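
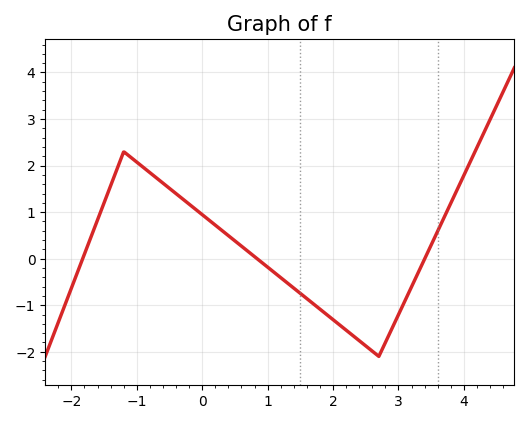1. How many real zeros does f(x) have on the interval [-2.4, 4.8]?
3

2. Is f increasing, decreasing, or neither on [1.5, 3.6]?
neither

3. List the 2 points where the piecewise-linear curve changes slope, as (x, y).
(-1.2, 2.3); (2.7, -2.1)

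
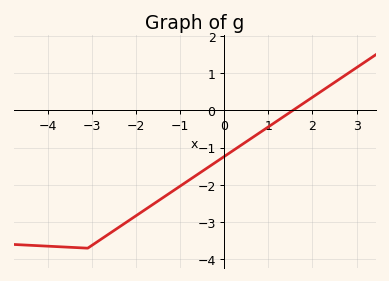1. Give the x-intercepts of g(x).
1.55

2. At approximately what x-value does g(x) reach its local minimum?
-3.1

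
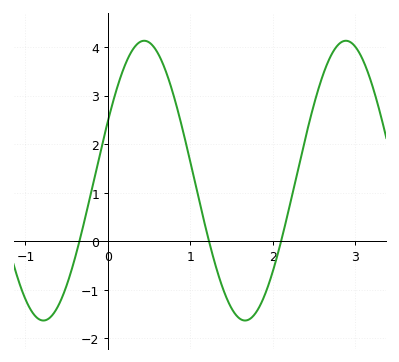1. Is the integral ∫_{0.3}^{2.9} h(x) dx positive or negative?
positive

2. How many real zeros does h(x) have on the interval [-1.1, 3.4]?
3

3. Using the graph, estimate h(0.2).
3.6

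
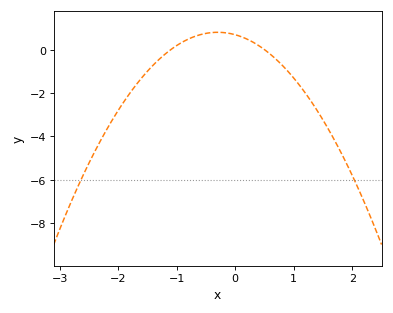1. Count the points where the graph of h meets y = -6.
2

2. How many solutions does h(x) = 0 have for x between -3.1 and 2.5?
2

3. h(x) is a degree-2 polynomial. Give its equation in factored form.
y = -1.25(x + 1.1)(x - 0.5)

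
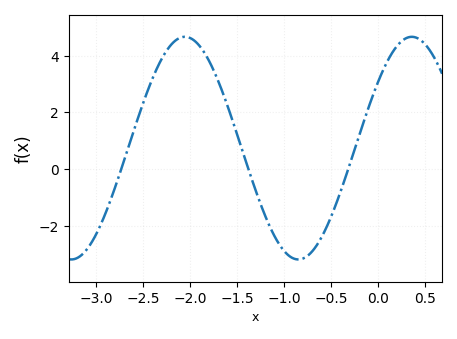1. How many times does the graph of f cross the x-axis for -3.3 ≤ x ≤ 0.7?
3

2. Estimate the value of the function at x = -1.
-2.87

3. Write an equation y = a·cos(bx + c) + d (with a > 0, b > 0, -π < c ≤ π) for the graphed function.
y = 3.92cos(2.6x - 0.942) + 0.74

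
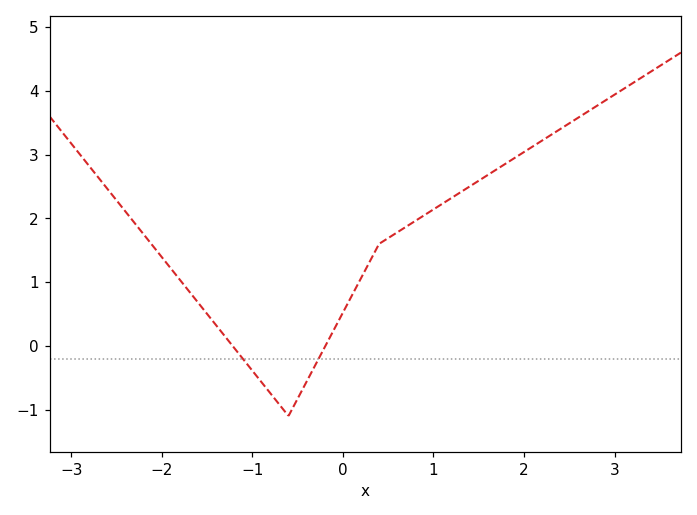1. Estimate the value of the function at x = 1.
2.1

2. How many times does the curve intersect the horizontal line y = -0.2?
2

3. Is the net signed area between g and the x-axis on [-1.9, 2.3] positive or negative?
positive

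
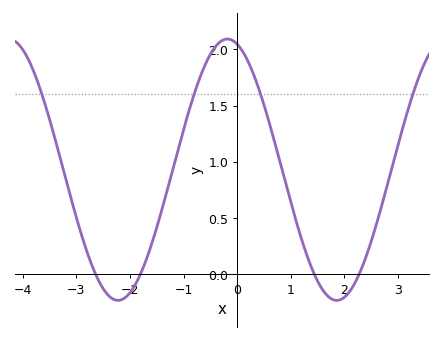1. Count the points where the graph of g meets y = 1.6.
4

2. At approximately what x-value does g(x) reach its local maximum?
-0.182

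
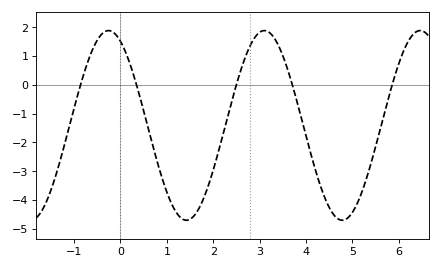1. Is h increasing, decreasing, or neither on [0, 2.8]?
neither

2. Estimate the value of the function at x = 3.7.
0.031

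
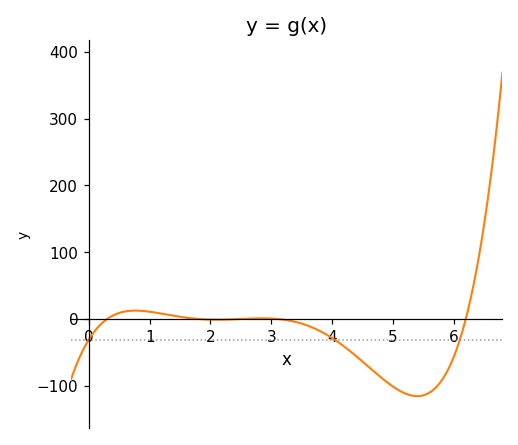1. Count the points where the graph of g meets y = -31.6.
3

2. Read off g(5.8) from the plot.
-92.5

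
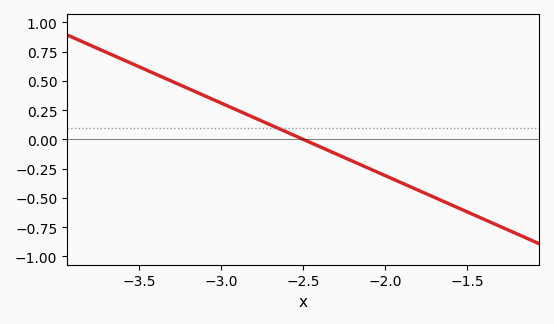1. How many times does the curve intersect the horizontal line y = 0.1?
1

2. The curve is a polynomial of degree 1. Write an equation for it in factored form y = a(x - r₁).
y = -0.62(x + 2.5)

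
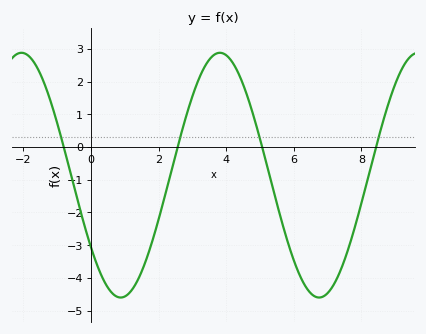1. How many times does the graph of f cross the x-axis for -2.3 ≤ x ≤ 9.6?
4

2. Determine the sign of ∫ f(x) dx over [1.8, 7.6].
negative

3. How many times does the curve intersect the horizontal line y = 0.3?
4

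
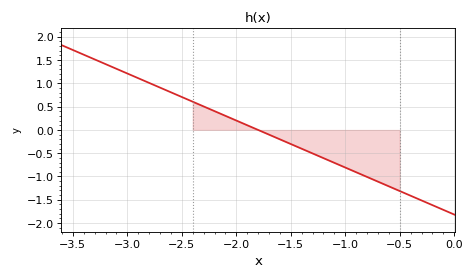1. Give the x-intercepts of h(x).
-1.8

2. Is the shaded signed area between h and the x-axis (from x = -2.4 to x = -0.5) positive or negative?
negative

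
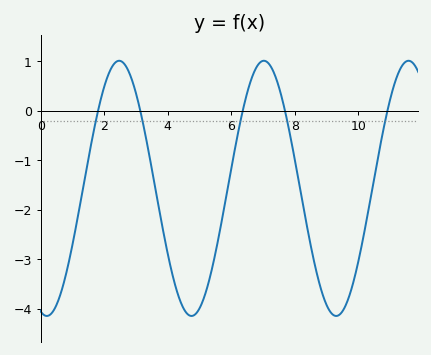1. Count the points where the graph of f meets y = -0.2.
5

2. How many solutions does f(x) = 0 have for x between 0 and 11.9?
5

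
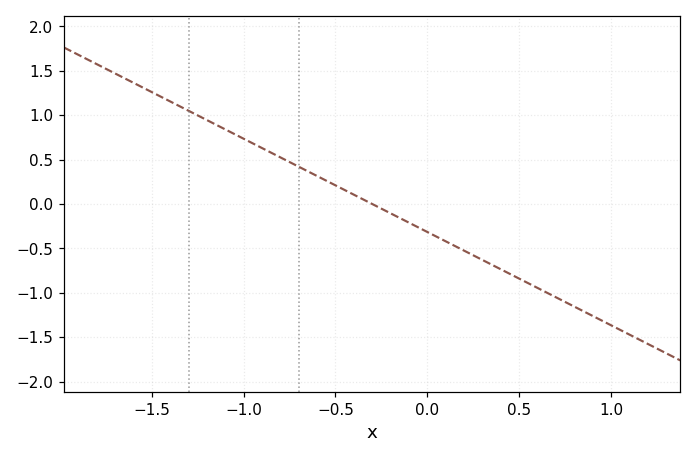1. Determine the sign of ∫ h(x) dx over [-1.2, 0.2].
positive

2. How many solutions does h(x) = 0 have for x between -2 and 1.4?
1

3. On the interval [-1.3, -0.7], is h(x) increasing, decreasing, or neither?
decreasing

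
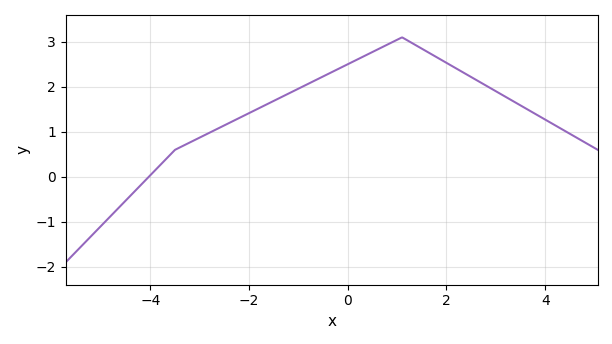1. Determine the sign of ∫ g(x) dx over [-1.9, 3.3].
positive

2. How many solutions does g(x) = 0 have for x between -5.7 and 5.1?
1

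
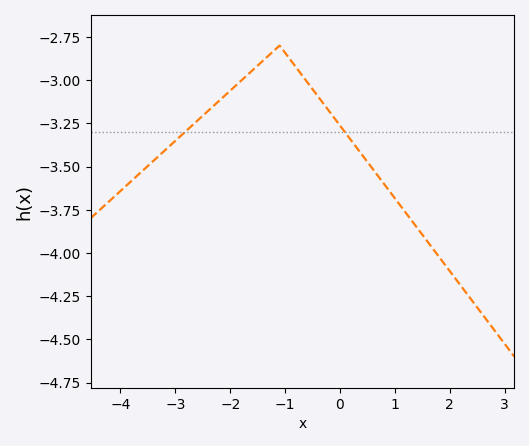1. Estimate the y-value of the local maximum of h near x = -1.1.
-2.8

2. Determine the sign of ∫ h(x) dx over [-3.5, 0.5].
negative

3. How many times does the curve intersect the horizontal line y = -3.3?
2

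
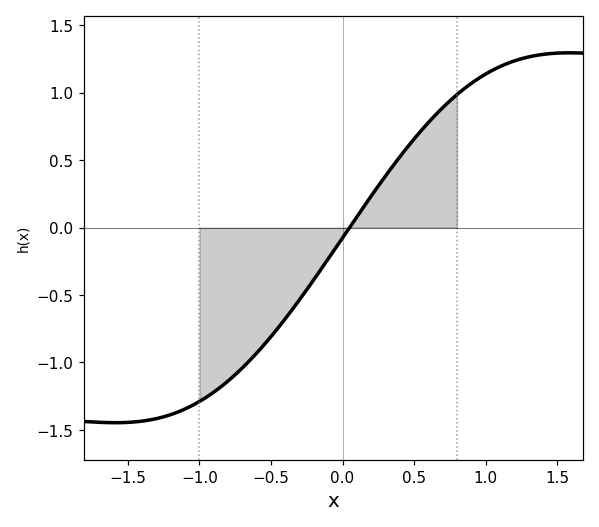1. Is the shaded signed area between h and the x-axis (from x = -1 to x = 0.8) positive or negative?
negative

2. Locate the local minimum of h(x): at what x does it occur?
-1.59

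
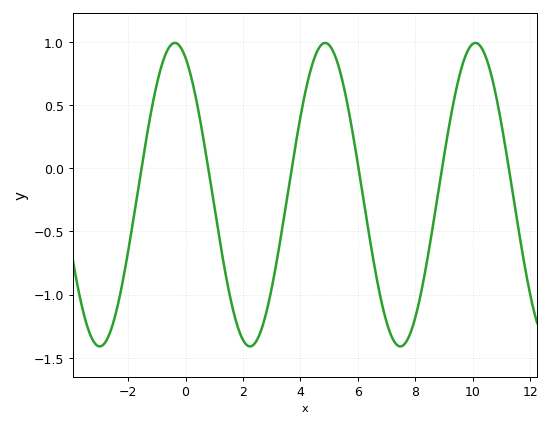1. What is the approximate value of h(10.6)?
0.8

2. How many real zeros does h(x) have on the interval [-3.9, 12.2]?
6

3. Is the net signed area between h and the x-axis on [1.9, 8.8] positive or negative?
negative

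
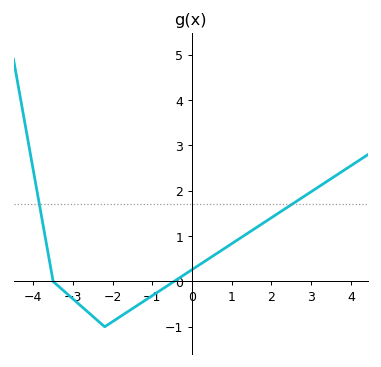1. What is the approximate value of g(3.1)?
2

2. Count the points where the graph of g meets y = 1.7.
2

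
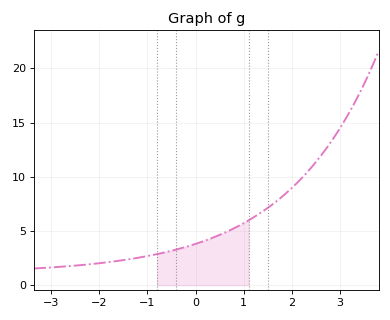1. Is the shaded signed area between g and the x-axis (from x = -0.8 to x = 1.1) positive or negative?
positive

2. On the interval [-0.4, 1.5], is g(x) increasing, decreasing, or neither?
increasing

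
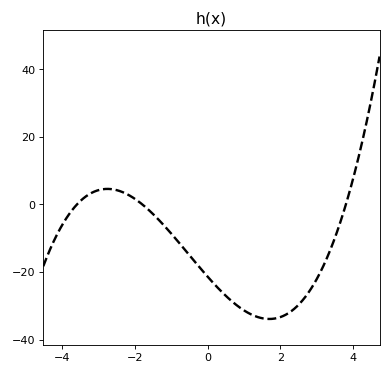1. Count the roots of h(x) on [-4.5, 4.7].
3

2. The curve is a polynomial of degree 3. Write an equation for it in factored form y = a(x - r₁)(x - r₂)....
y = 0.87(x + 3.6)(x + 1.8)(x - 3.8)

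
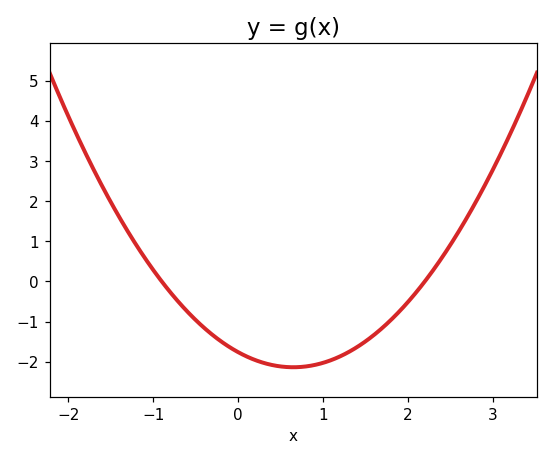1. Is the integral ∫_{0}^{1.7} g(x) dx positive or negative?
negative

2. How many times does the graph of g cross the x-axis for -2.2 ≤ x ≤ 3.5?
2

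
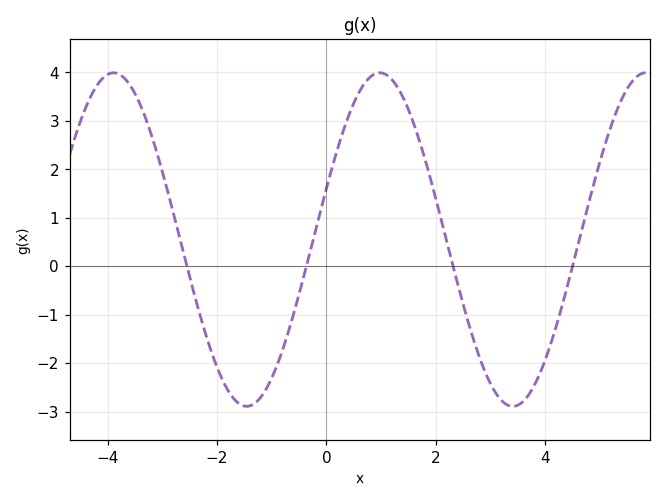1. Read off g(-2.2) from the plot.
-1.43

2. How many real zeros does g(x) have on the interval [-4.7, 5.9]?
4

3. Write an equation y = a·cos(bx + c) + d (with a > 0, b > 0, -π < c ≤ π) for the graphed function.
y = 3.44cos(1.29x - 1.26) + 0.55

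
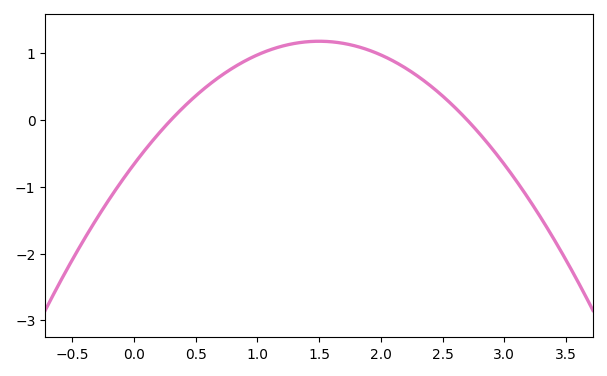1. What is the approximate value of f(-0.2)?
-1.19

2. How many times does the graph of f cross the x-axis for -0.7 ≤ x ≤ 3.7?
2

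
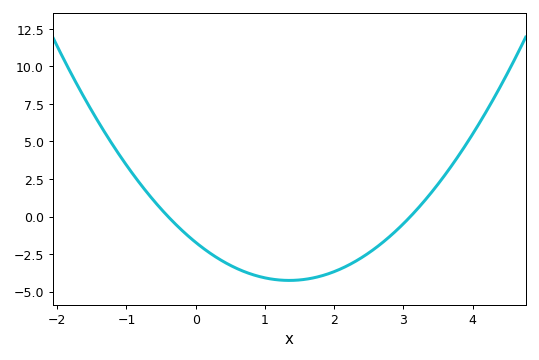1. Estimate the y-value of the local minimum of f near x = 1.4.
-4.2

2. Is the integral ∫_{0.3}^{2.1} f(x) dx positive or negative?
negative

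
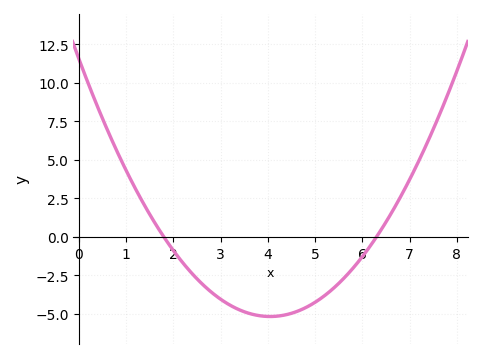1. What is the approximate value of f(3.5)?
-5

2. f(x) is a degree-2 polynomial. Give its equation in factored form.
y = 1.02(x - 1.8)(x - 6.3)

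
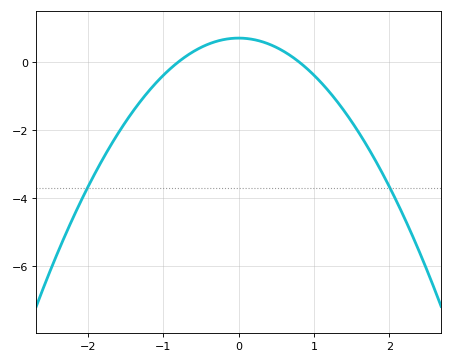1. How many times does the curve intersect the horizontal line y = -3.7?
2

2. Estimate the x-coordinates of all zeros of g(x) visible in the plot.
-0.8, 0.8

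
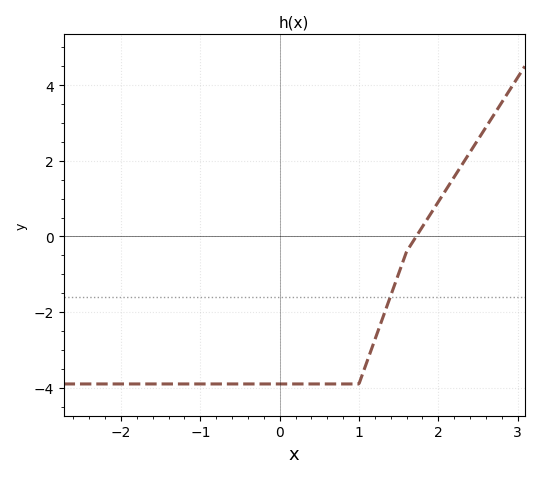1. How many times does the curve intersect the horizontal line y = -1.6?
1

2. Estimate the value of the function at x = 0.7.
-3.9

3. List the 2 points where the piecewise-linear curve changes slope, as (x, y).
(1, -3.9); (1.6, -0.4)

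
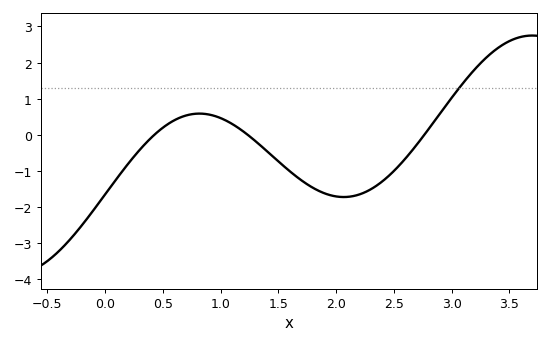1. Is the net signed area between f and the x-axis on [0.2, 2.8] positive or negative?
negative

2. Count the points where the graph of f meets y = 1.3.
1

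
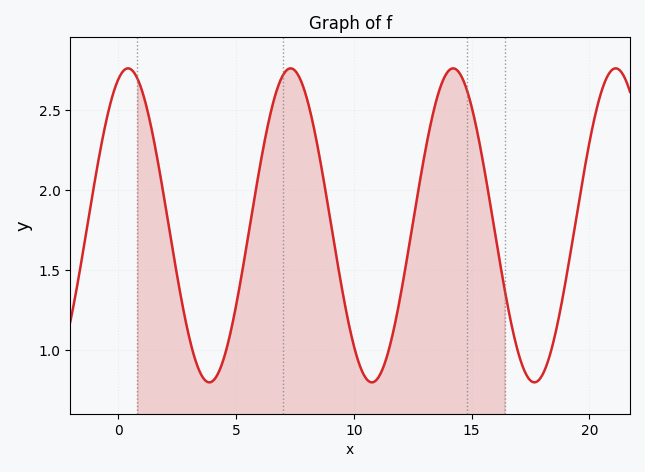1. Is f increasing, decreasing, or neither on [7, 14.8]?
neither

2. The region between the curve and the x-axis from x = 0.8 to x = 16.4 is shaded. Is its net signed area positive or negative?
positive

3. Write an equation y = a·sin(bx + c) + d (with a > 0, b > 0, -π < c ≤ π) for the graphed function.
y = 0.98sin(0.91x + 1.2) + 1.78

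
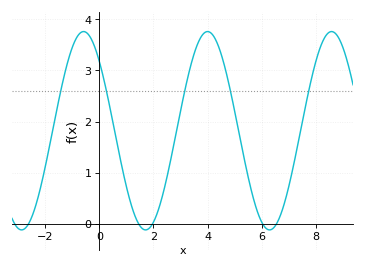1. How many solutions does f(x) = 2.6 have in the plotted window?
5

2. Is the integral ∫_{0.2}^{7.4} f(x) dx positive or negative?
positive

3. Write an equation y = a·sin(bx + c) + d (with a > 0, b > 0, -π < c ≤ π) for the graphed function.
y = 1.94sin(1.37x + 2.37) + 1.82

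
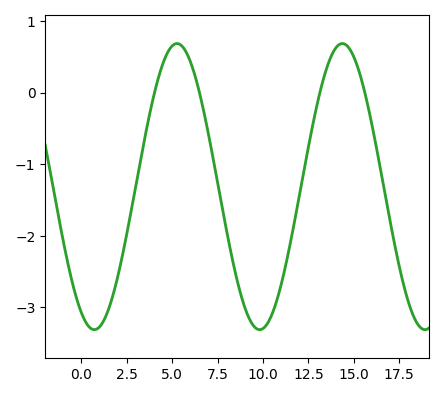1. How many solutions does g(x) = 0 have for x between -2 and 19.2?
4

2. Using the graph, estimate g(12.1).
-1.3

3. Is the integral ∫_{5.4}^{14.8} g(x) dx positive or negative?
negative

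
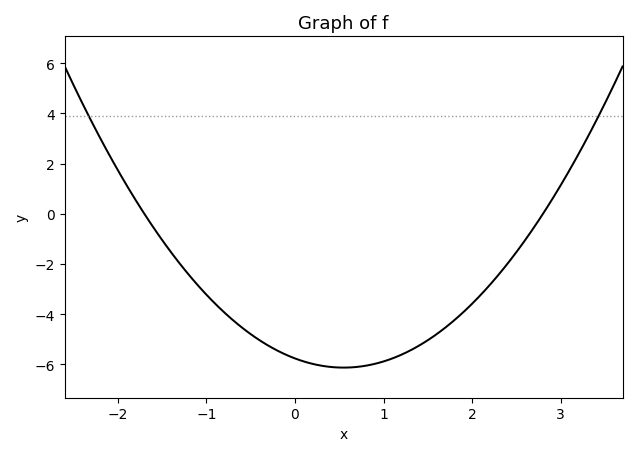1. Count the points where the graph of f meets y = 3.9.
2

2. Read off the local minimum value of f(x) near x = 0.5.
-6.2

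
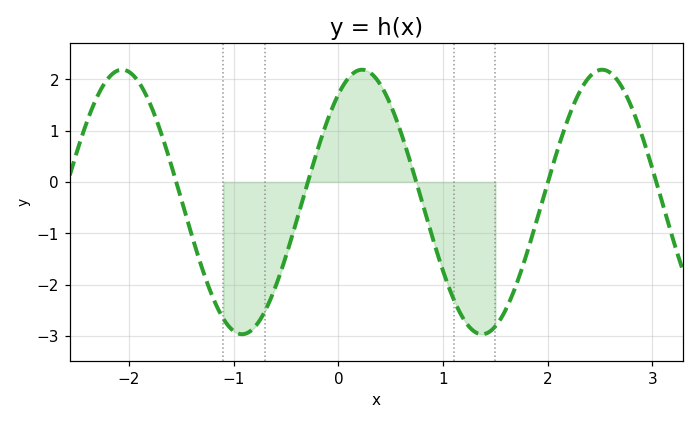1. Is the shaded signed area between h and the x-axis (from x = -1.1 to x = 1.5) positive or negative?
negative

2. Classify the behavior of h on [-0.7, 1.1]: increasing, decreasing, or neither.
neither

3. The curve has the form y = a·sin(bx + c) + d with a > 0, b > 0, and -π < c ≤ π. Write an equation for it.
y = 2.58sin(2.7x + 0.95) - 0.39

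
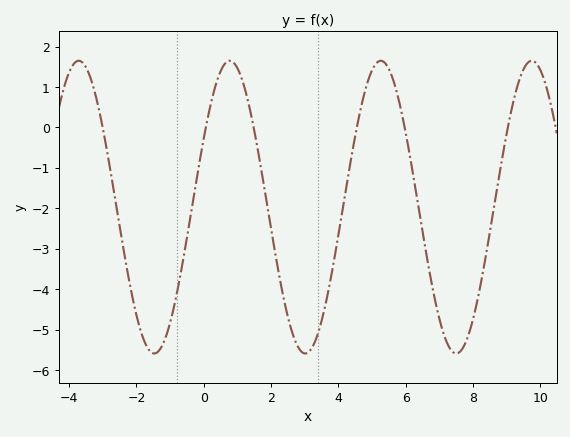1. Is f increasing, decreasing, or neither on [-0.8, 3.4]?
neither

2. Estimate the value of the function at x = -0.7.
-3.68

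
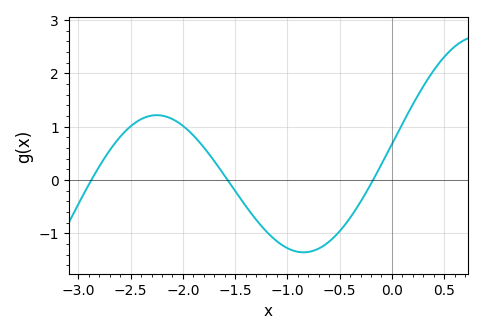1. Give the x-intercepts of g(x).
-2.9, -1.6, -0.2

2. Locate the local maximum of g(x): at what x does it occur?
-2.2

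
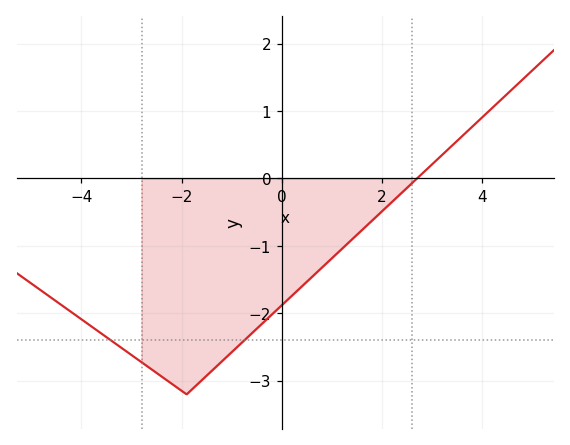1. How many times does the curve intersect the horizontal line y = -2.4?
2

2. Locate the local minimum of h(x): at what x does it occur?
-2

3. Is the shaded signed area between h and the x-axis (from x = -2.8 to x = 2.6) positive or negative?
negative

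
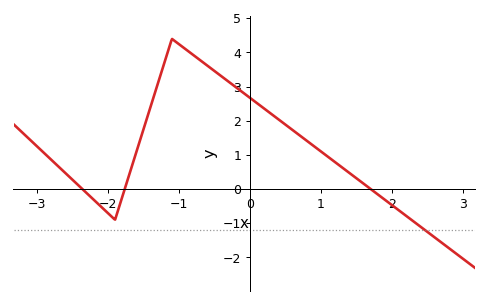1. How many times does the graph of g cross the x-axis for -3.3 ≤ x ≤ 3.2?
3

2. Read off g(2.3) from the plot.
-0.944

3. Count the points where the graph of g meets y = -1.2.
1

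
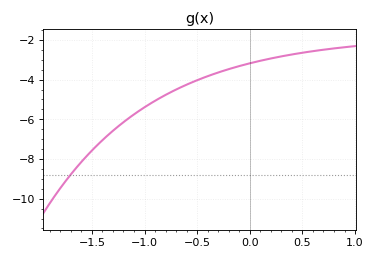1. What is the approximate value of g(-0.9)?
-5.07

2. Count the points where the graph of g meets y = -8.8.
1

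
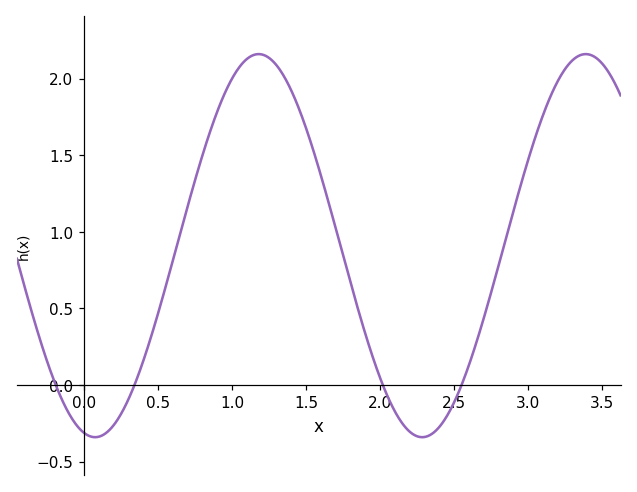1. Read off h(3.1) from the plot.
1.75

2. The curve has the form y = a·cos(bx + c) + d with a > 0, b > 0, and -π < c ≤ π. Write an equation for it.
y = 1.25cos(2.84x + 2.93) + 0.91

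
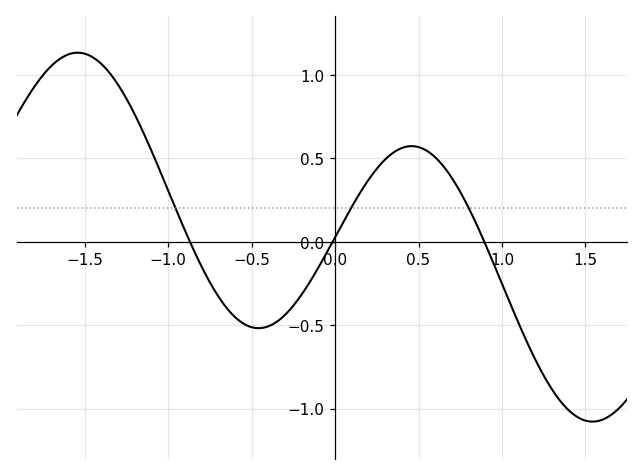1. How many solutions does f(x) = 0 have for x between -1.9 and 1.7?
3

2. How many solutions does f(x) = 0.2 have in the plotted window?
3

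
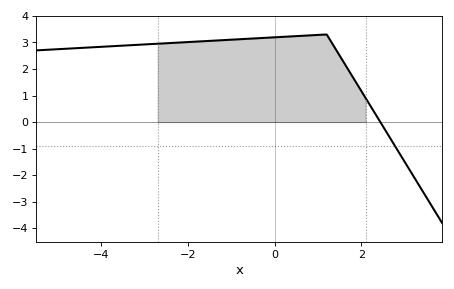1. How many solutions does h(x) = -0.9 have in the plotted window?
1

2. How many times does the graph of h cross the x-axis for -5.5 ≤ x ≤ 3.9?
1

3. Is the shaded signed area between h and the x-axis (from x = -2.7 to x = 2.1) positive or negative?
positive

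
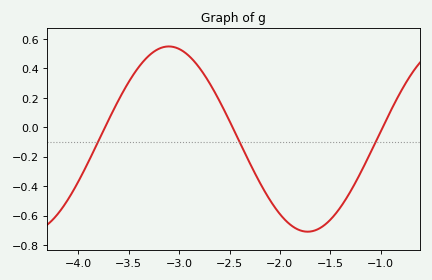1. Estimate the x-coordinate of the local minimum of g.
-1.7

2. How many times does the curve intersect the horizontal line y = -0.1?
3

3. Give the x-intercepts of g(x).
-3.75, -2.45, -1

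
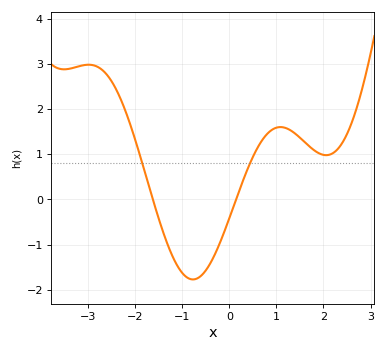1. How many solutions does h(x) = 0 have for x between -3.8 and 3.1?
2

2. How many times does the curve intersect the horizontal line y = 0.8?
2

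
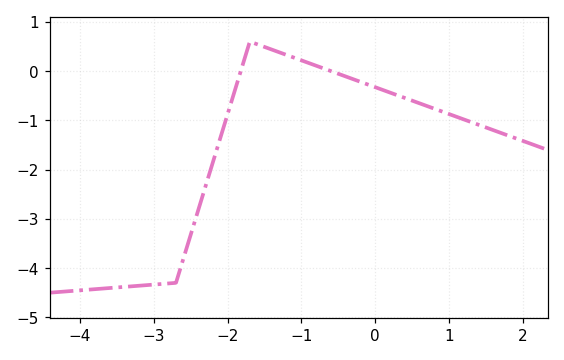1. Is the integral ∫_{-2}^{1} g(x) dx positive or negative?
negative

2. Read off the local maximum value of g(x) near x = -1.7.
0.6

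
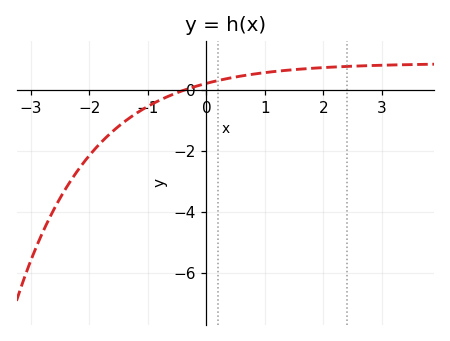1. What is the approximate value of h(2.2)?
0.746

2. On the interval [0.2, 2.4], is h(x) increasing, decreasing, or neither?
increasing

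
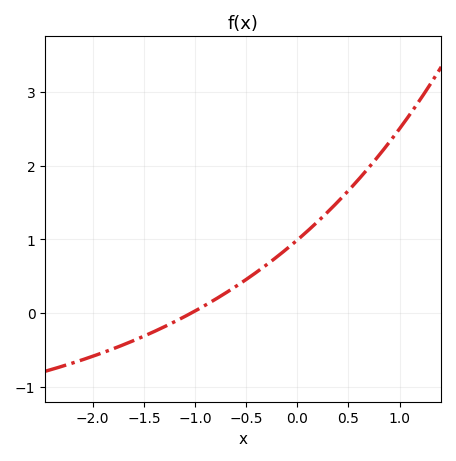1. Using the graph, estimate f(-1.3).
-0.2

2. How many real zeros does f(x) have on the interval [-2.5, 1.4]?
1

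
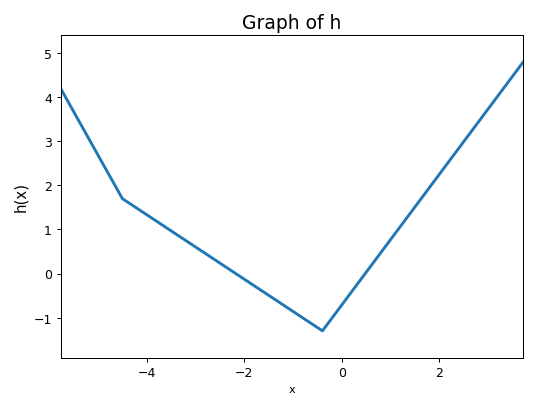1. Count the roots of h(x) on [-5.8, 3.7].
2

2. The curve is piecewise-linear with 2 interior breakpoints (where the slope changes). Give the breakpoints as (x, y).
(-4.5, 1.7); (-0.4, -1.3)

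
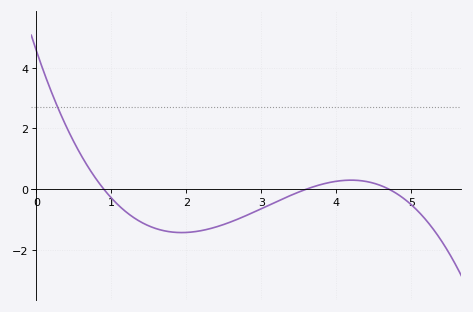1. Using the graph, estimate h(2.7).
-0.972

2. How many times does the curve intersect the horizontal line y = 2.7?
1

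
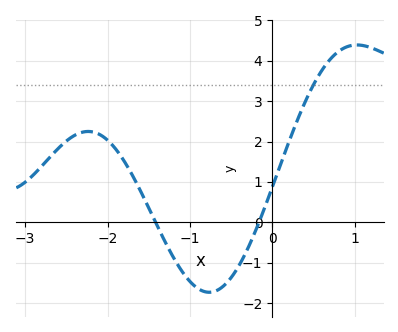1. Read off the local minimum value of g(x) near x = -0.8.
-1.7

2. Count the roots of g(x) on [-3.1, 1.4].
2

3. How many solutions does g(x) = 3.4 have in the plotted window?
1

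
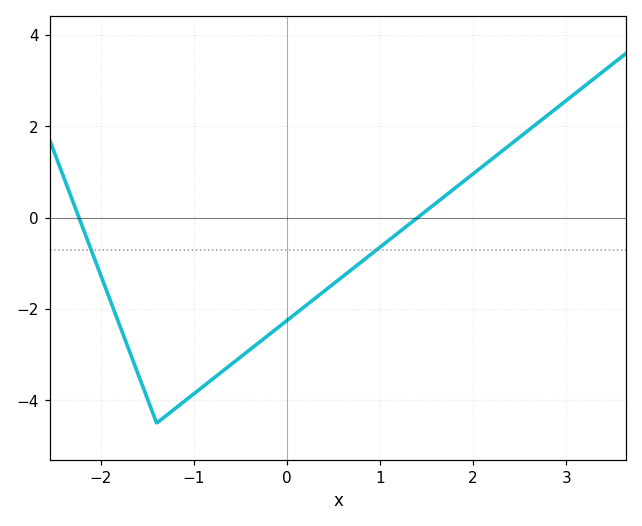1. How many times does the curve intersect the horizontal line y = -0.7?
2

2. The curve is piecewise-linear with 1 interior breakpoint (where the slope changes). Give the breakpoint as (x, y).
(-1.4, -4.5)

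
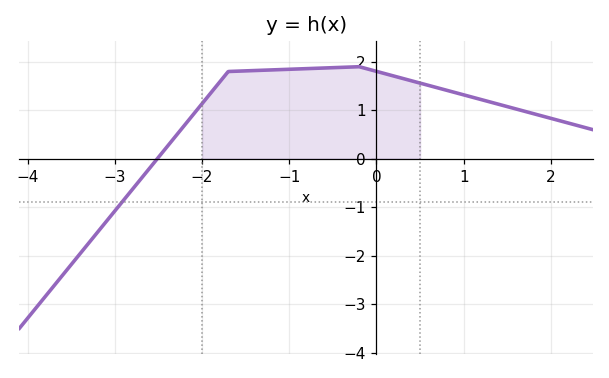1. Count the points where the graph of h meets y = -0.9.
1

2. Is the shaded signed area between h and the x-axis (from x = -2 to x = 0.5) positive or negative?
positive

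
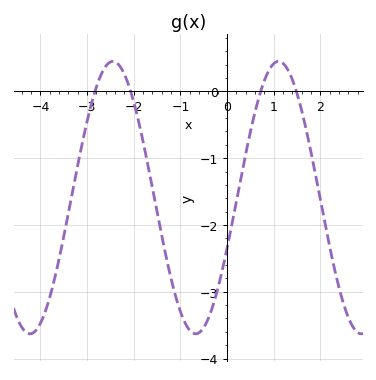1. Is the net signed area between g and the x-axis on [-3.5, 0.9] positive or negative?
negative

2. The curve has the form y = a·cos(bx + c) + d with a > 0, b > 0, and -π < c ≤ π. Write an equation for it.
y = 2.04cos(1.77x - 1.95) - 1.59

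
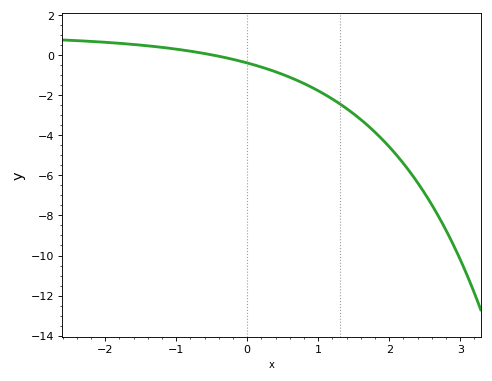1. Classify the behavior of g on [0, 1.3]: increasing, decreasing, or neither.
decreasing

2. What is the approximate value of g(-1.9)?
0.6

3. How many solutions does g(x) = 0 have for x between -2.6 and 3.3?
1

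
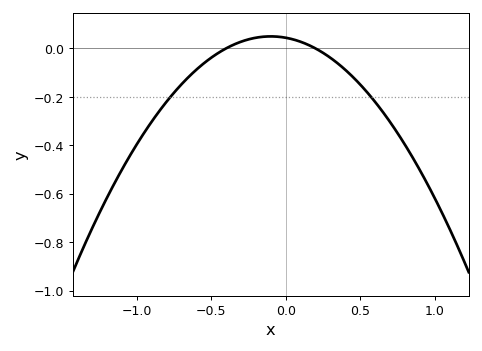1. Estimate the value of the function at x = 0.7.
-0.3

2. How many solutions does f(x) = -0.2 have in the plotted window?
2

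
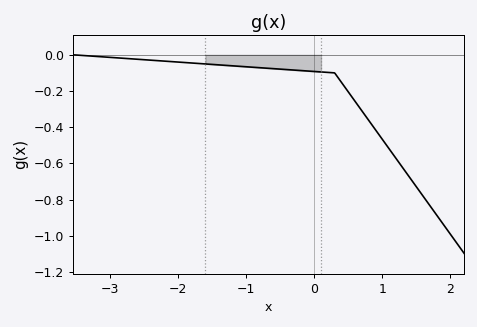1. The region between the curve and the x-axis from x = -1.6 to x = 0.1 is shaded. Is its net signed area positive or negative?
negative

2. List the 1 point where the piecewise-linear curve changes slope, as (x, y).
(0.3, -0.1)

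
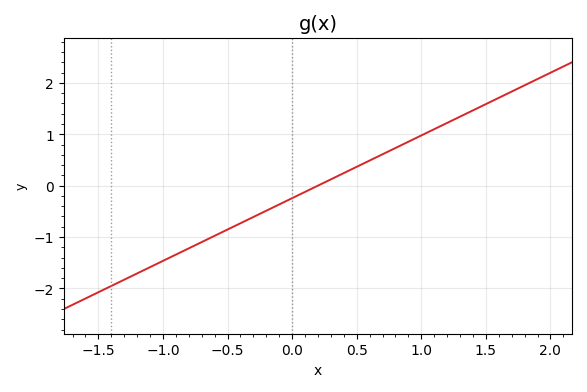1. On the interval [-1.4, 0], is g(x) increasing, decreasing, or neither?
increasing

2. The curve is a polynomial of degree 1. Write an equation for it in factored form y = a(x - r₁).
y = 1.22(x - 0.2)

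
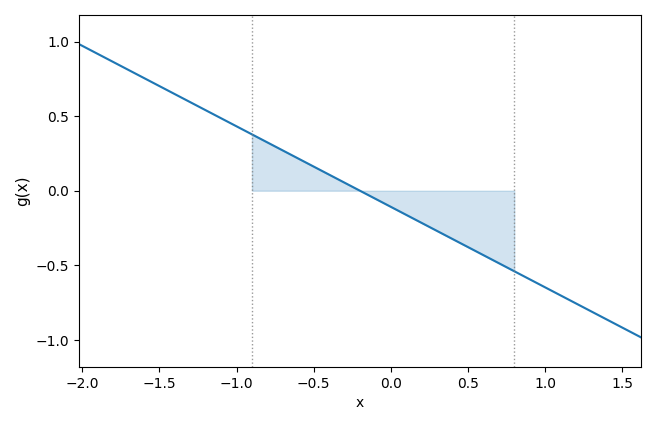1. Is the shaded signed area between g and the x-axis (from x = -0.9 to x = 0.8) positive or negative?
negative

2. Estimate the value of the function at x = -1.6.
0.75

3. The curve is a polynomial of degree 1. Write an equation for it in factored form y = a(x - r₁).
y = -0.54(x + 0.2)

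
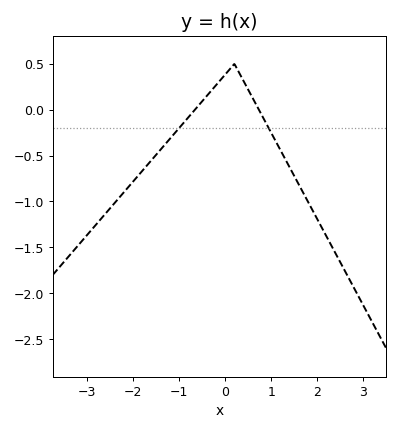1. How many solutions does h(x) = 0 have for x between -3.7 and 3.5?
2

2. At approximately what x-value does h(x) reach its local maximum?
0.198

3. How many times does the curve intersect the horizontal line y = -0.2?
2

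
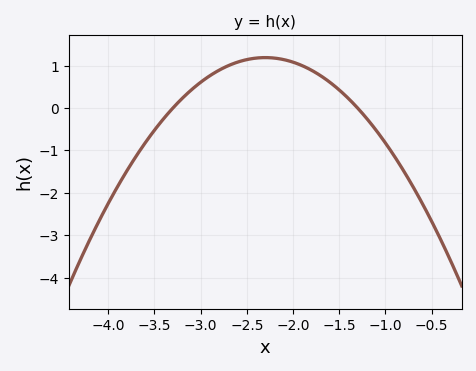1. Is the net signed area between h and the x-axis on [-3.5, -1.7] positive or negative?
positive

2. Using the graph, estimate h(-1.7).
0.762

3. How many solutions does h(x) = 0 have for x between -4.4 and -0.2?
2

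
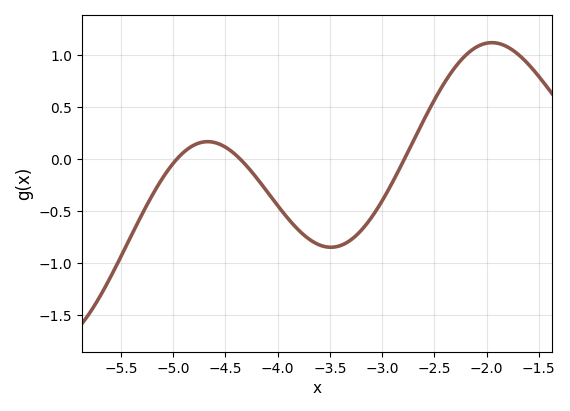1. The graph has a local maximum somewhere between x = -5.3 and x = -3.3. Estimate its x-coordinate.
-4.7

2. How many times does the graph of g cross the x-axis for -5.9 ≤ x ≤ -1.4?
3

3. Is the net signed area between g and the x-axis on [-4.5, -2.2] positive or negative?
negative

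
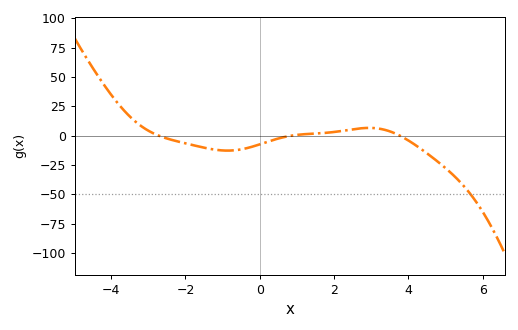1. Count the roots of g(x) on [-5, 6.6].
3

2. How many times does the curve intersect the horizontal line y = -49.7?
1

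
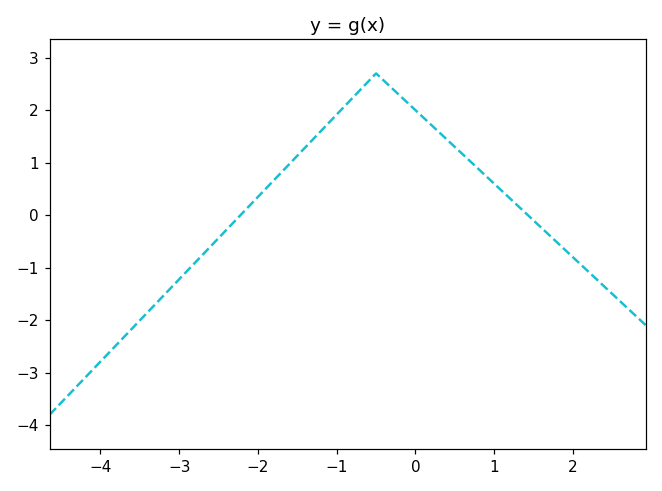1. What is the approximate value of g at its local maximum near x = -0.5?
2.7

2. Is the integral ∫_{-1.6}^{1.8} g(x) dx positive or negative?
positive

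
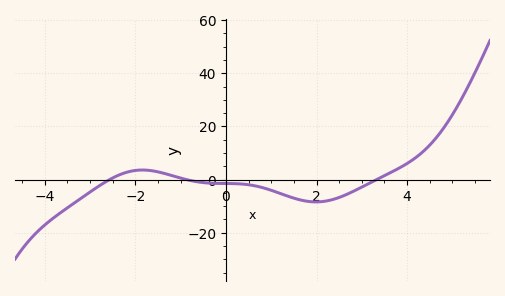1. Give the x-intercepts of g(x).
-2.57, -0.872, 3.33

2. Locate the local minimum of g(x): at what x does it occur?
1.99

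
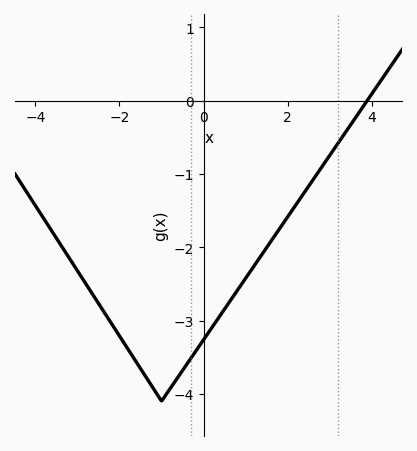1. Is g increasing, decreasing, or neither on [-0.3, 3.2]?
increasing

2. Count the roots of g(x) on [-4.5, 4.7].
1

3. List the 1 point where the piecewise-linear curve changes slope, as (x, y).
(-1, -4.1)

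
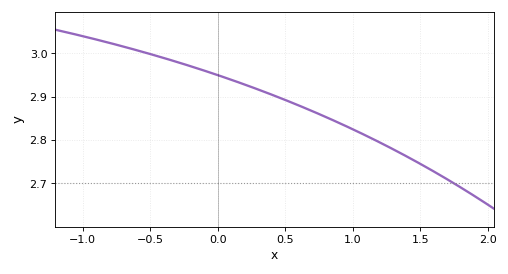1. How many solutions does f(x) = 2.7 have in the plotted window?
1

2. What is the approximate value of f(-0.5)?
3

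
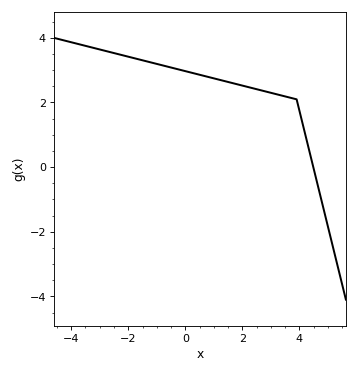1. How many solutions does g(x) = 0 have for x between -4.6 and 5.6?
1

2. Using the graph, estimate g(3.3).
2.23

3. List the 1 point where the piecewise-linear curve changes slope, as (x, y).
(3.9, 2.1)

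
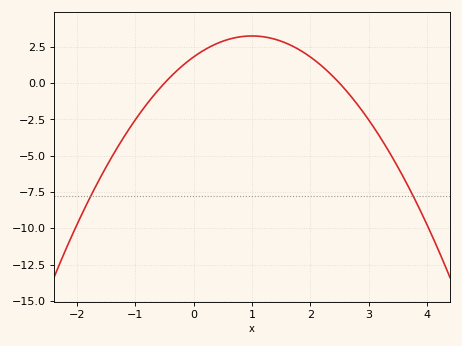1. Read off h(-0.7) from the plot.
-0.922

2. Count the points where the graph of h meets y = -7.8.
2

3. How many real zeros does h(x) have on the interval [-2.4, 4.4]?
2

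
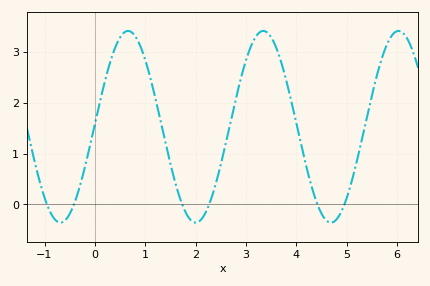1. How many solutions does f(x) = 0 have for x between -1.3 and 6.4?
6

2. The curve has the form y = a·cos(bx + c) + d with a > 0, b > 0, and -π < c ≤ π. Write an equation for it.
y = 1.89cos(2.34x - 1.54) + 1.53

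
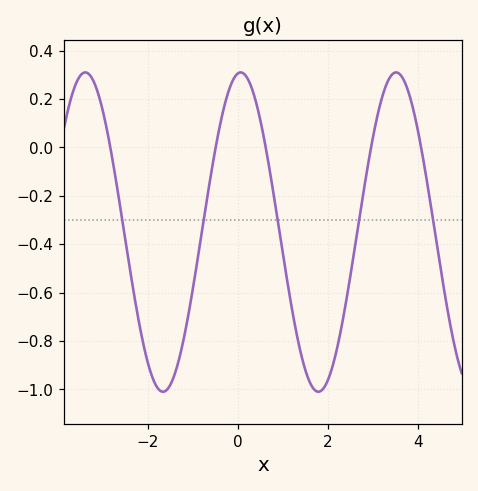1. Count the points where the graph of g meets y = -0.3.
5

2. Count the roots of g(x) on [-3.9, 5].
5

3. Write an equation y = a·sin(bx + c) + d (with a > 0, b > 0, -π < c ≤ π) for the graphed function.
y = 0.66sin(1.82x + 1.45) - 0.35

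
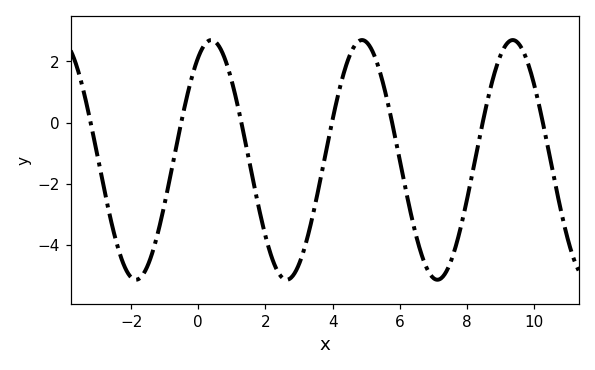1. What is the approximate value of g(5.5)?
1.29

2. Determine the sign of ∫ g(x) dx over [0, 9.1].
negative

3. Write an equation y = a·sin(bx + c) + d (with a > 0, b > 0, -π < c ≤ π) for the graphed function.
y = 3.92sin(1.4x + 1.03) - 1.22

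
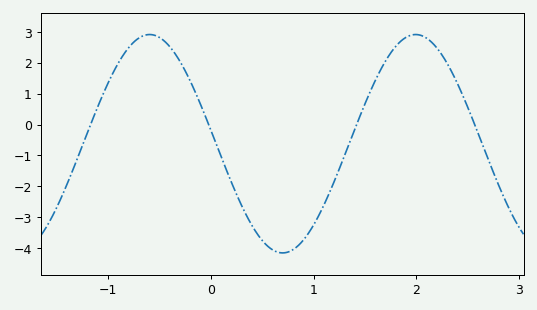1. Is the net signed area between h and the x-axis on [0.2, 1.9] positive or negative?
negative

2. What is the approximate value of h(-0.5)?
2.82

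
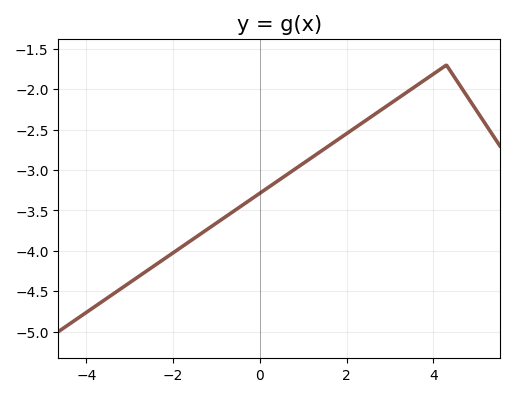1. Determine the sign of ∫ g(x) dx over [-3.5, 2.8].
negative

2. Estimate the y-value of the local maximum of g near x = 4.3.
-1.7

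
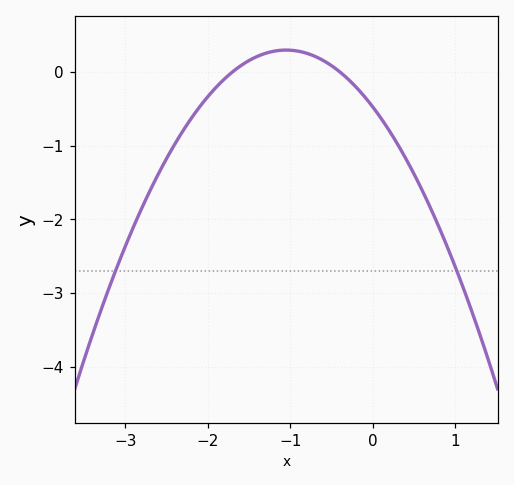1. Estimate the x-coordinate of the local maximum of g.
-1.05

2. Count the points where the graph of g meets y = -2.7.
2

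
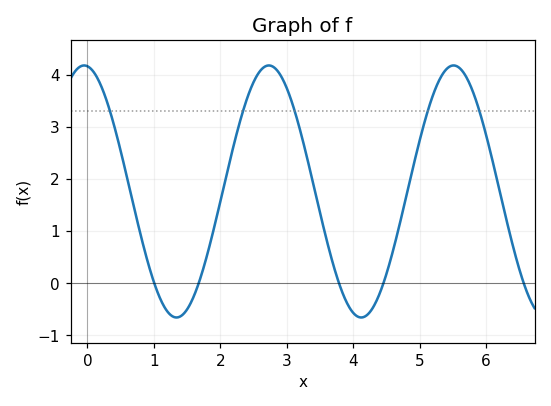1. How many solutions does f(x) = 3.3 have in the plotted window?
5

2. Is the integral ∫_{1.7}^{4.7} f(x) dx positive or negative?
positive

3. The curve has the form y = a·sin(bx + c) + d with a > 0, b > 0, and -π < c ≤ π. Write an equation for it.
y = 2.42sin(2.3x + 1.7) + 1.76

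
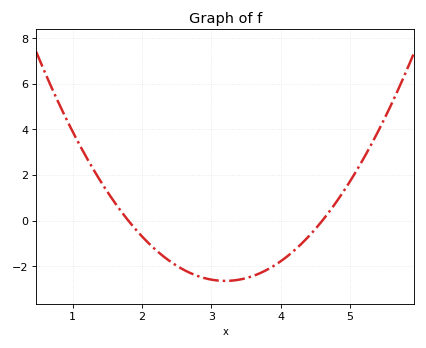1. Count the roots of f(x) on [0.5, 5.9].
2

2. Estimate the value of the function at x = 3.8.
-2.16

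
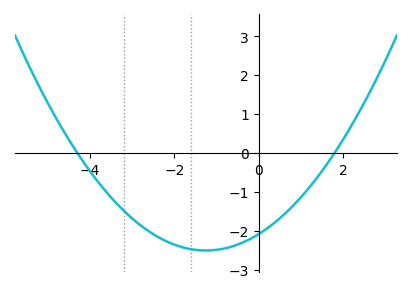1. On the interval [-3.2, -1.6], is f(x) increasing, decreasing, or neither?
decreasing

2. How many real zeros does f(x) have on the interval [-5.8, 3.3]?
2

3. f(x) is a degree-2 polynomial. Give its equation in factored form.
y = 0.27(x + 4.3)(x - 1.8)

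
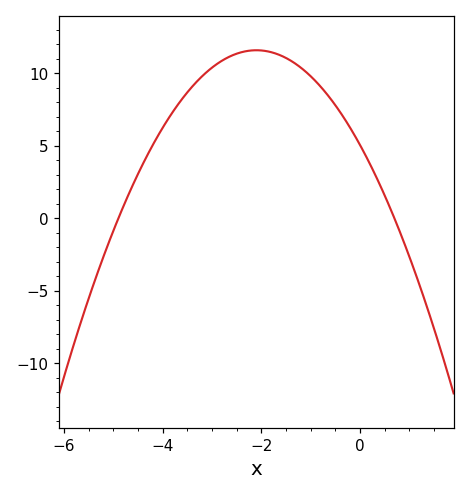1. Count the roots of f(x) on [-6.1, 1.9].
2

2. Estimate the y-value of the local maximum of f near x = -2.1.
11.6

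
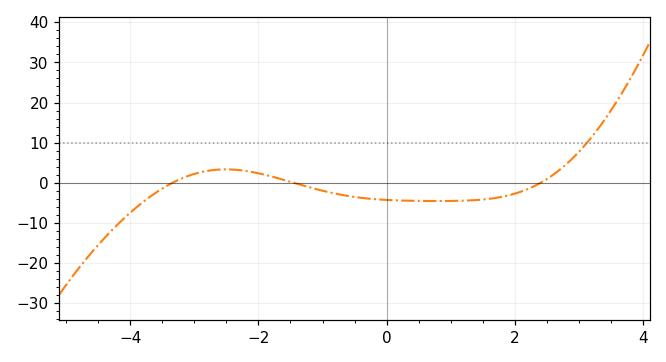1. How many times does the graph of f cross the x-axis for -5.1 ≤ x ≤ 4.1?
3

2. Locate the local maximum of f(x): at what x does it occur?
-2.51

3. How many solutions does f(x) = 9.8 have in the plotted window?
1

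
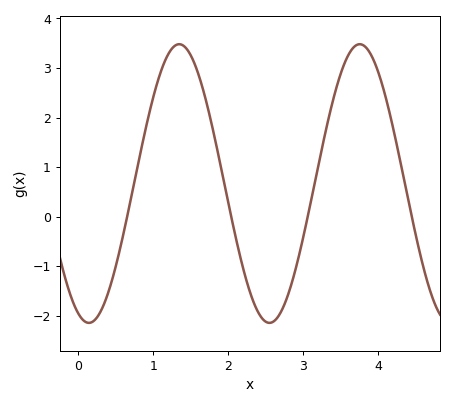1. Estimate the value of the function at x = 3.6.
3.3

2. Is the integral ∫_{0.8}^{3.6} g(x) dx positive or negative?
positive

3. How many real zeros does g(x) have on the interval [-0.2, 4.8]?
4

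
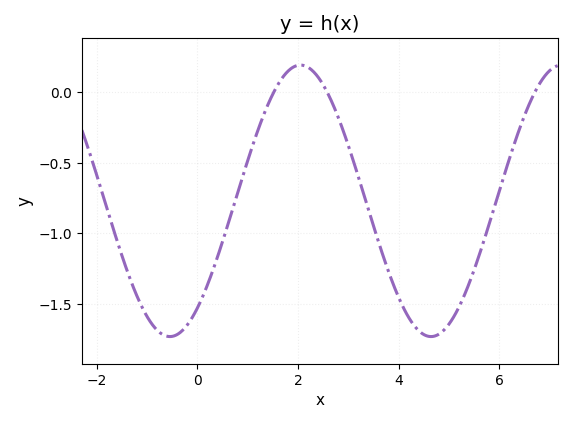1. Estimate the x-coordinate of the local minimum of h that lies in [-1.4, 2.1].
-0.547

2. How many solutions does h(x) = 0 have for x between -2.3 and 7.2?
3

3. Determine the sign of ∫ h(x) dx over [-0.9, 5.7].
negative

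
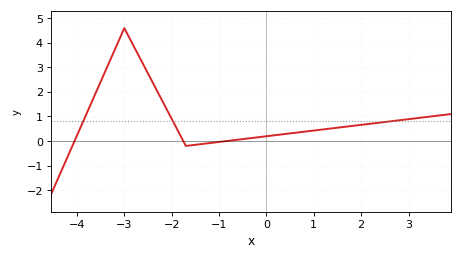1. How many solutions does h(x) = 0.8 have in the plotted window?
3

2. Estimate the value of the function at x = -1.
-0.038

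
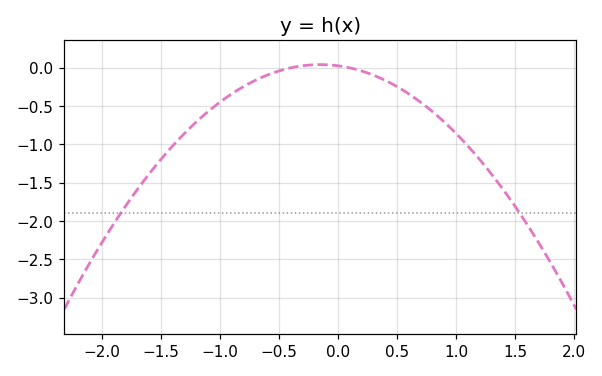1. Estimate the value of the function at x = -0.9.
-0.35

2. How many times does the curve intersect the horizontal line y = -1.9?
2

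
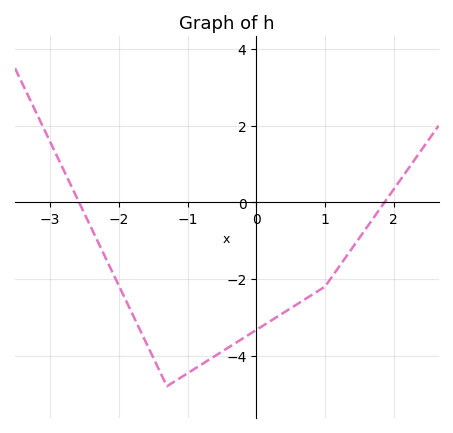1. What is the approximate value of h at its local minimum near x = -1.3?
-4.8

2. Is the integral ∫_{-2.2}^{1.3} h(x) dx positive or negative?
negative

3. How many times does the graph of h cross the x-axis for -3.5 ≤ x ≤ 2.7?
2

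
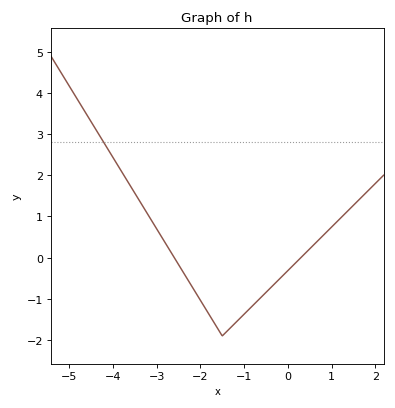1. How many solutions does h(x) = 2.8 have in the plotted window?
1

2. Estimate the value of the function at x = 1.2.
0.952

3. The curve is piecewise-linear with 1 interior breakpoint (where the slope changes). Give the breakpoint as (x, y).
(-1.5, -1.9)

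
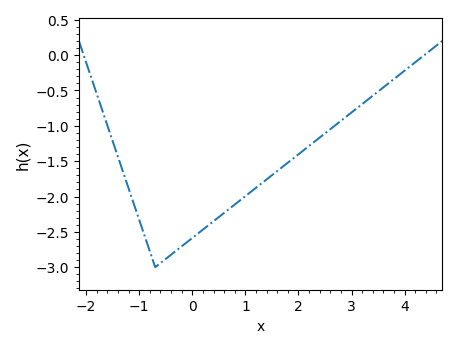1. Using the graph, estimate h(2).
-1.4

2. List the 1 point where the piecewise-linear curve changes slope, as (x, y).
(-0.7, -3)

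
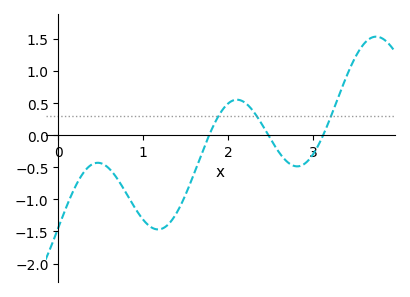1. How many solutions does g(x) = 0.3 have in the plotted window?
3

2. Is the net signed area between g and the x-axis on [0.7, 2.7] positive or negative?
negative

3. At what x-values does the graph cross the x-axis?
1.78, 2.48, 3.12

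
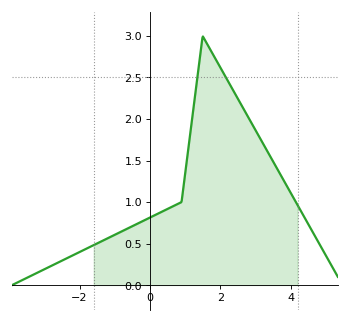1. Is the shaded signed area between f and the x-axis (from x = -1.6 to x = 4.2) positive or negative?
positive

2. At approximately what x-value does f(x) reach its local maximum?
1.4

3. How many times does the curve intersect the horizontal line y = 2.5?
2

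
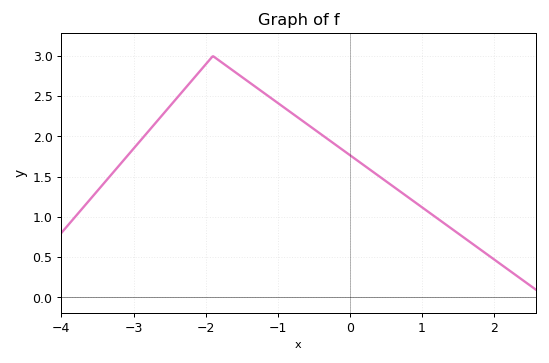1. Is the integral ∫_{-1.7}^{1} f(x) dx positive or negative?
positive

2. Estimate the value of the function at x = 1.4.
0.85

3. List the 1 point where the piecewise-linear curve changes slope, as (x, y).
(-1.9, 3)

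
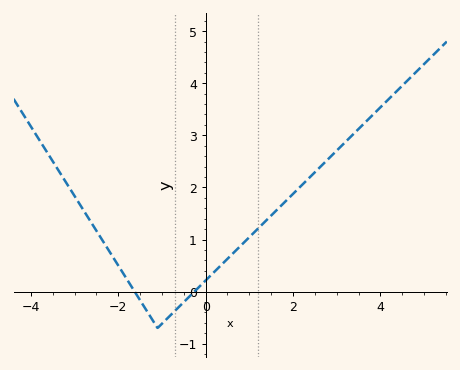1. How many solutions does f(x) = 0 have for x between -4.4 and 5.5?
2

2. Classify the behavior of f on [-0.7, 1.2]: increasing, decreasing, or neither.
increasing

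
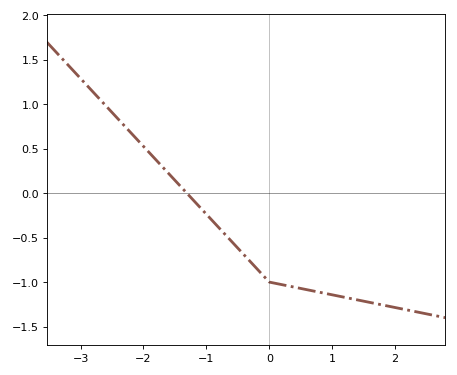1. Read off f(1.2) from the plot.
-1.17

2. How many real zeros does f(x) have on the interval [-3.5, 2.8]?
1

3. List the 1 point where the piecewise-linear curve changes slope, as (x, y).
(0, -1)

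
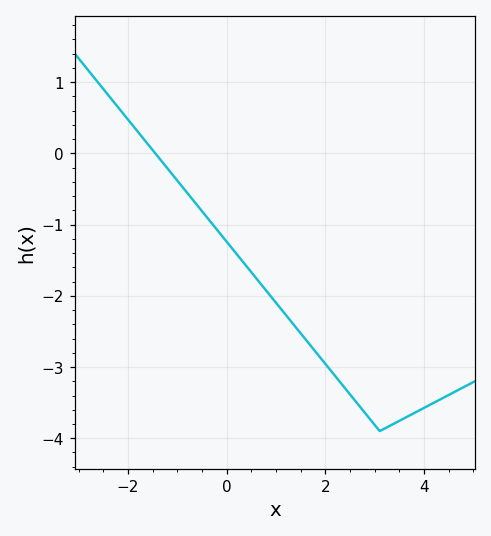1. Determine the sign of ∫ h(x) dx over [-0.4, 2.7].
negative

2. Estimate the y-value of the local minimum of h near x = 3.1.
-3.9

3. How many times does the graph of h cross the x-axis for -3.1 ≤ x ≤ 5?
1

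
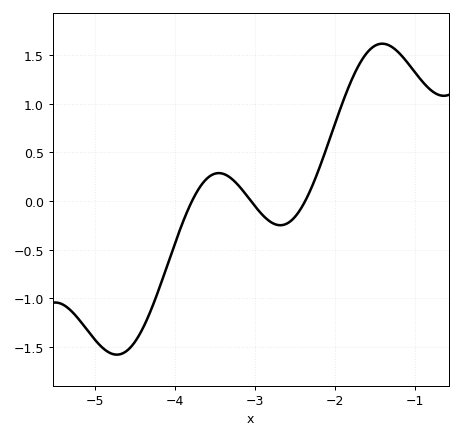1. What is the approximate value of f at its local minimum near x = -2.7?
-0.25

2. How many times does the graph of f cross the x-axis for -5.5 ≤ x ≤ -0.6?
3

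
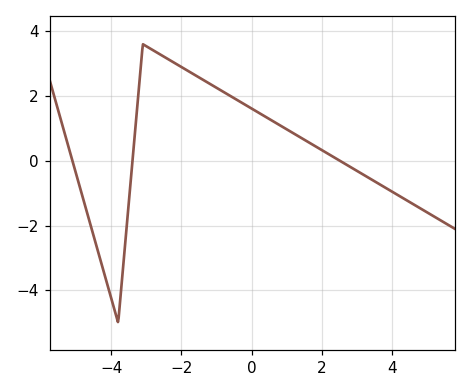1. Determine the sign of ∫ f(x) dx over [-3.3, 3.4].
positive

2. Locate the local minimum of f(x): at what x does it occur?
-3.8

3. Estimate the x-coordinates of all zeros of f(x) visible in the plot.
-5.1, -3.39, 2.51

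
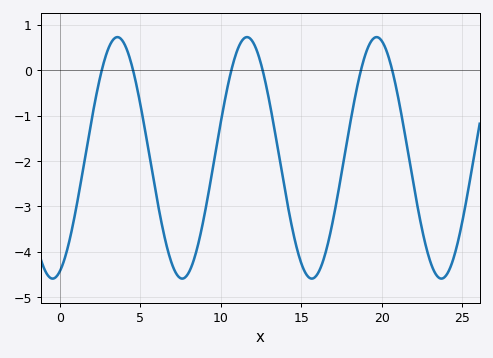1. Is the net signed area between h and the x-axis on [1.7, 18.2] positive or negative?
negative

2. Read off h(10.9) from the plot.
0.319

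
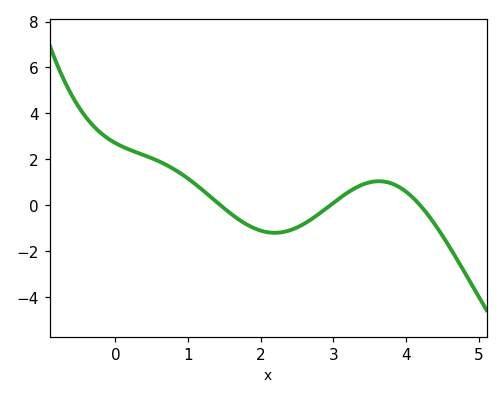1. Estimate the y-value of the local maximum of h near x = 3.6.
1.03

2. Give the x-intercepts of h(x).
1.44, 2.96, 4.19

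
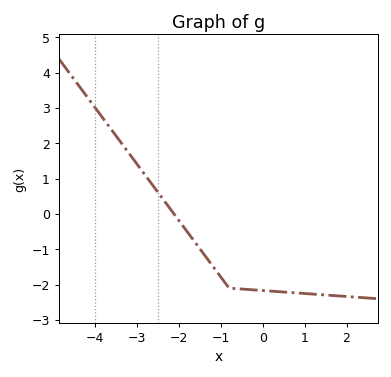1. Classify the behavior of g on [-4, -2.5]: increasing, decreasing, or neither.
decreasing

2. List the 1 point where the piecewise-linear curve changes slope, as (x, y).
(-0.8, -2.1)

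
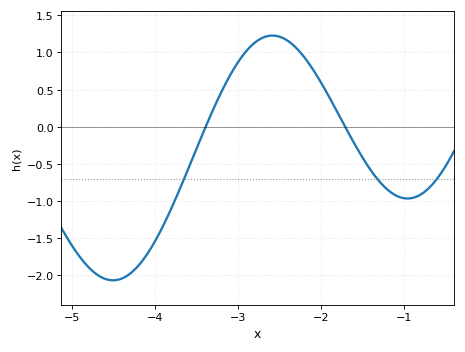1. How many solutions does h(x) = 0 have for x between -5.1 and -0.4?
2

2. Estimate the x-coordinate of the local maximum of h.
-2.59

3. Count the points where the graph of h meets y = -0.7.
3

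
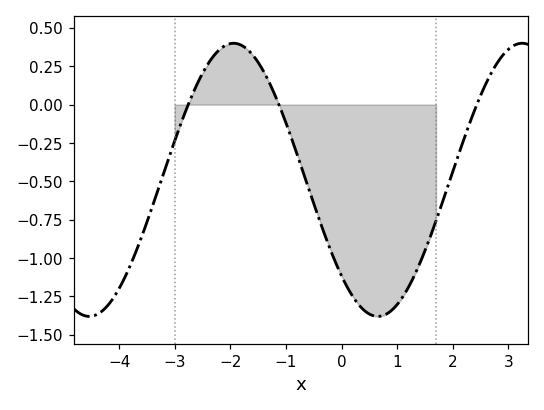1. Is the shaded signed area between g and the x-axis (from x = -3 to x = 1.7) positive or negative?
negative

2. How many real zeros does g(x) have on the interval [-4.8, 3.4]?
3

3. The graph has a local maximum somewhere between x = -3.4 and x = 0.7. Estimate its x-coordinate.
-1.94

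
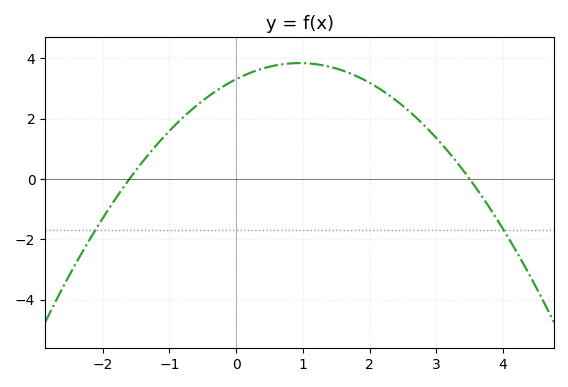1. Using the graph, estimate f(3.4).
0.295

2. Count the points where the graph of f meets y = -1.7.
2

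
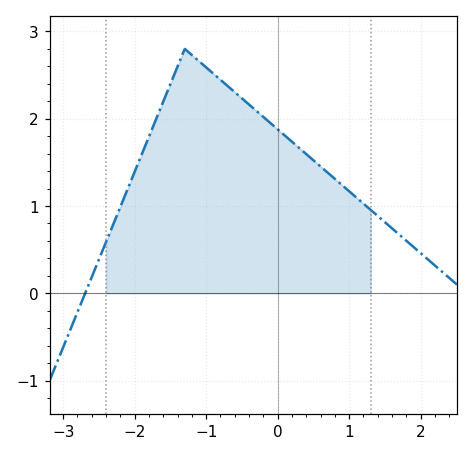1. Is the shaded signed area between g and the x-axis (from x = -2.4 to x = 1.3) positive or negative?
positive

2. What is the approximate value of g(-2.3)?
0.8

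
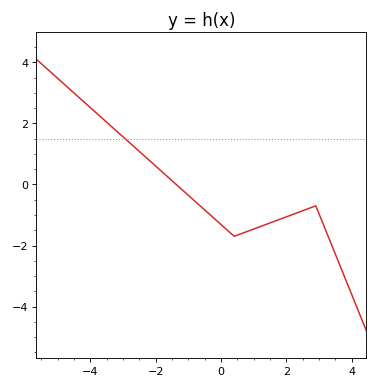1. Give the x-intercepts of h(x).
-1.37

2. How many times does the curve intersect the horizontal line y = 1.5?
1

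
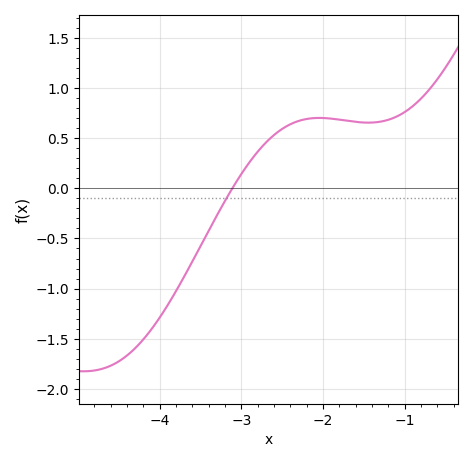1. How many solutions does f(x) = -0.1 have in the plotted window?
1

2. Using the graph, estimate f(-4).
-1.3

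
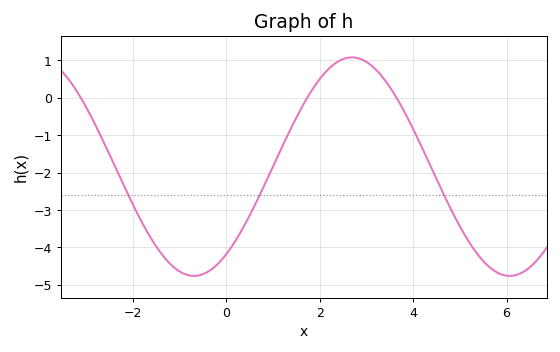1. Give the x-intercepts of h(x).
-3.11, 1.73, 3.65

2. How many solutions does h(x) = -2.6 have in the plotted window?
3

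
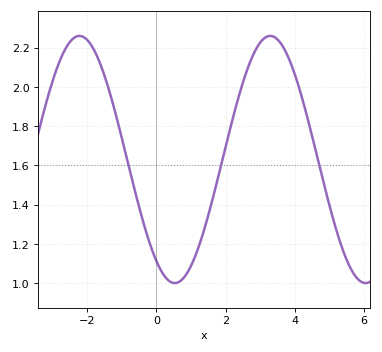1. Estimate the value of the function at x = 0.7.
1.02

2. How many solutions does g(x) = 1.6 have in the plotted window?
3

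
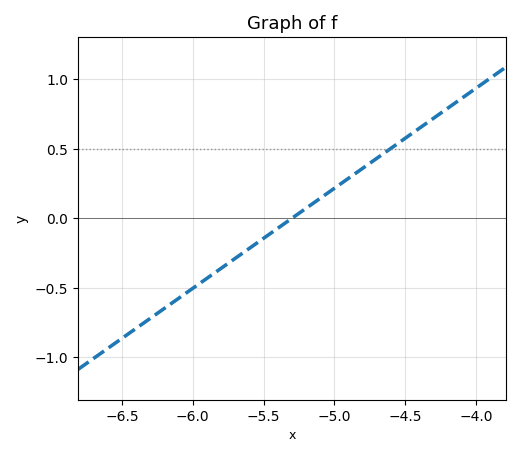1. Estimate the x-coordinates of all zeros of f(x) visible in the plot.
-5.3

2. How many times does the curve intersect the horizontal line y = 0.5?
1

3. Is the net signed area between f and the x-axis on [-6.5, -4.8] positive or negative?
negative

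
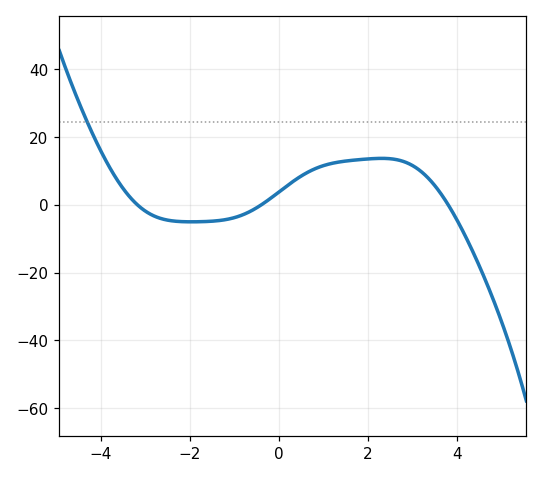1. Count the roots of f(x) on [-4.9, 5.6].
3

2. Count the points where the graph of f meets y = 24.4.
1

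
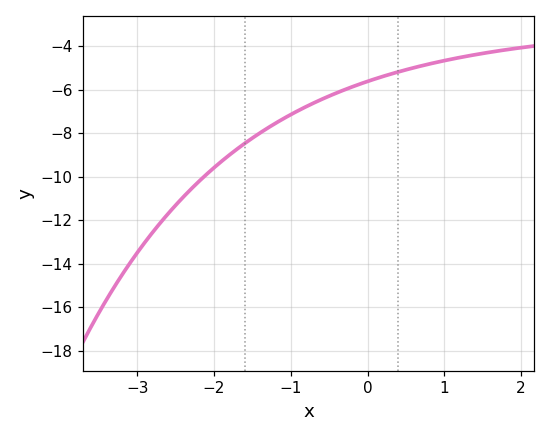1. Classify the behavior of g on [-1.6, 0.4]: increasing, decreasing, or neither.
increasing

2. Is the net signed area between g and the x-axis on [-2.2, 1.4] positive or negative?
negative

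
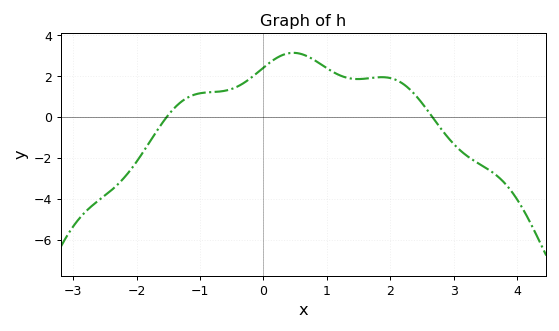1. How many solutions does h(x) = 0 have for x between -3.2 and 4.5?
2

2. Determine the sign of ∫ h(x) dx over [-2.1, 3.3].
positive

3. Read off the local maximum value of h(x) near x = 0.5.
3.2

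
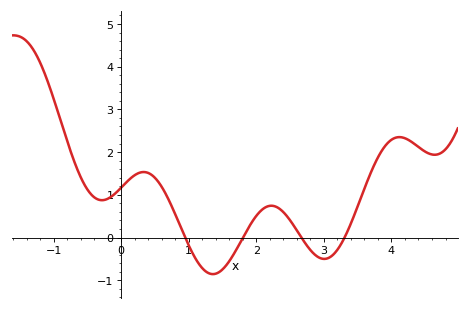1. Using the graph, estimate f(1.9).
0.273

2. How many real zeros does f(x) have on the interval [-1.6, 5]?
4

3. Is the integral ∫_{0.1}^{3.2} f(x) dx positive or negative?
positive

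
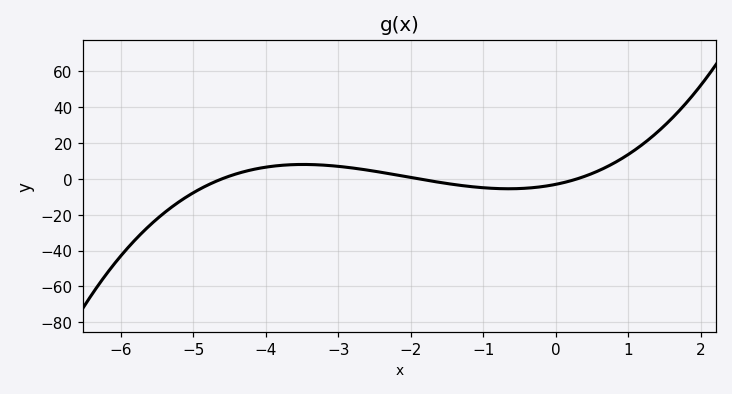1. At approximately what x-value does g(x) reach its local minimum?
-0.6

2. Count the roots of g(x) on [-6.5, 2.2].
3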